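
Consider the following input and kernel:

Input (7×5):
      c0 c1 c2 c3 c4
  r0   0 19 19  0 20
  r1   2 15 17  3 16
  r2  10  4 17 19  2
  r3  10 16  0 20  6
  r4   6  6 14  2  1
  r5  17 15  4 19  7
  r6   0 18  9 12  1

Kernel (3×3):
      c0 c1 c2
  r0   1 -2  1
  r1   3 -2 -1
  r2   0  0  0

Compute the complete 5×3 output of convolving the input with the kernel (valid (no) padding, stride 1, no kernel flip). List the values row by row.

Output[0,0]: The receptive field on the input at this output position is [0 19 19 / 2 15 17 / 10 4 17]. Elementwise product with the kernel and sum: 0·1 + 19·-2 + 19·1 + 2·3 + 15·-2 + 17·-1.
Output[0,1]: The receptive field on the input at this output position is [19 19 0 / 15 17 3 / 4 17 19]. Elementwise product with the kernel and sum: 19·1 + 19·-2 + 0·1 + 15·3 + 17·-2 + 3·-1.

-60 -11 68
-6 -57 38
17 17 -65
-30 24 3
25 -2 -22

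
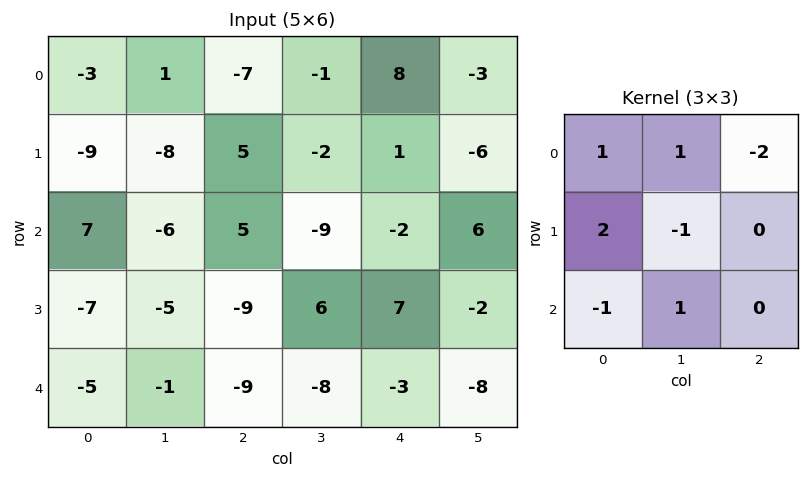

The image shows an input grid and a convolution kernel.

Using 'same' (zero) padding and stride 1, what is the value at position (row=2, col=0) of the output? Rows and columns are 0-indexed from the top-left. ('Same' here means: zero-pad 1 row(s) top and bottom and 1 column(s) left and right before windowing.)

-7

The receptive field on the zero-padded input at this output position is [0 -9 -8 / 0 7 -6 / 0 -7 -5]. Elementwise product with the kernel and sum: 0·1 + -9·1 + -8·-2 + 0·2 + 7·-1 + 0·-1 + -7·1.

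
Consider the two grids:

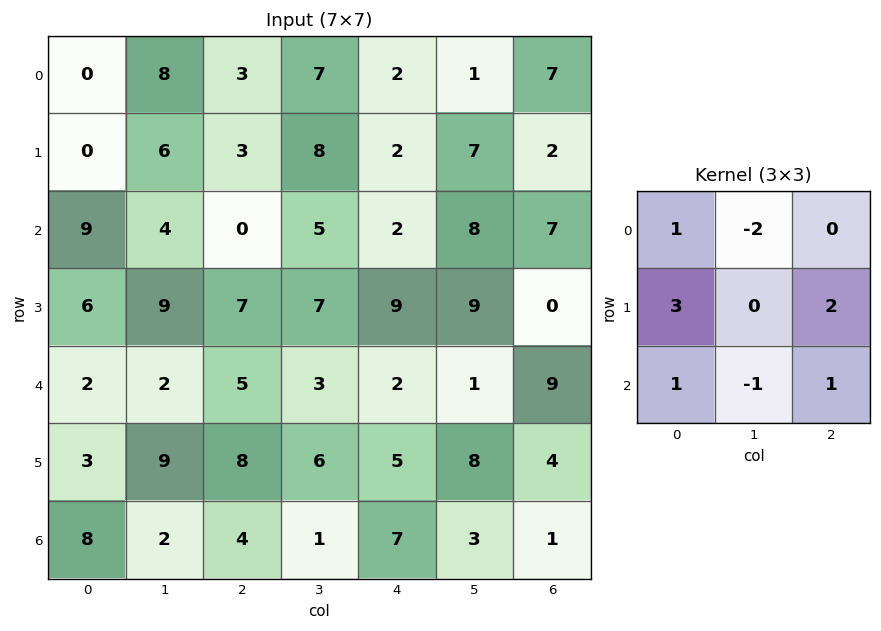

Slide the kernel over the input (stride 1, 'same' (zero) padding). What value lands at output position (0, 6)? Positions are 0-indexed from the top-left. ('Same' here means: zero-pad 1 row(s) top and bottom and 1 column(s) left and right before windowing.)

8

The receptive field on the zero-padded input at this output position is [0 0 0 / 1 7 0 / 7 2 0]. Elementwise product with the kernel and sum: 0·1 + 0·-2 + 1·3 + 0·2 + 7·1 + 2·-1 + 0·1.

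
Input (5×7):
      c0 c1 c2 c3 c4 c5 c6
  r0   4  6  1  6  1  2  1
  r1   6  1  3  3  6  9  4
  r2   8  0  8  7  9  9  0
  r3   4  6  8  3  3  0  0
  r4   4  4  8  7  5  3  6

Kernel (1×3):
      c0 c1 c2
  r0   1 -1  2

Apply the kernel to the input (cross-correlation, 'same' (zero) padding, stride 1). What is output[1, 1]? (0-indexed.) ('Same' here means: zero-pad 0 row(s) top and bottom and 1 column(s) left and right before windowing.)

The receptive field on the zero-padded input at this output position is [6 1 3]. Elementwise product with the kernel and sum: 6·1 + 1·-1 + 3·2.

11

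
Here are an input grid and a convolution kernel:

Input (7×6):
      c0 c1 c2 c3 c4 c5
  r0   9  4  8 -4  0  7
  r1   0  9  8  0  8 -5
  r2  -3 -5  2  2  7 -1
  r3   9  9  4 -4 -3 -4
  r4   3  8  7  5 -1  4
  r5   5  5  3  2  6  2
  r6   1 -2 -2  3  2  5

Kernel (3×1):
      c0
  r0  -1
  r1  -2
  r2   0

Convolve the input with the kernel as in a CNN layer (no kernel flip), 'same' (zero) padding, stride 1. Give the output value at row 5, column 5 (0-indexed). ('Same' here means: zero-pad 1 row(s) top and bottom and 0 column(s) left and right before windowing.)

-8

The receptive field on the zero-padded input at this output position is [4 / 2 / 5]. Elementwise product with the kernel and sum: 4·-1 + 2·-2.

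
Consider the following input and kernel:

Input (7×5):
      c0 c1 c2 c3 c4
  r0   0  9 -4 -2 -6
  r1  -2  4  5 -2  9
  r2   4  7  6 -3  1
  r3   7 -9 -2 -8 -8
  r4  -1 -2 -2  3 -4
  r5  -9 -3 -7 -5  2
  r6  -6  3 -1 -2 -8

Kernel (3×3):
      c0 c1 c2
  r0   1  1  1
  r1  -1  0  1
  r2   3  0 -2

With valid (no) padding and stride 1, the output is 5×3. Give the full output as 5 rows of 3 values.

Output[0,0]: The receptive field on the input at this output position is [0 9 -4 / -2 4 5 / 4 7 6]. Elementwise product with the kernel and sum: 0·1 + 9·1 + -4·1 + -2·-1 + 5·1 + 4·3 + 6·-2.

12 24 8
34 -14 17
9 -1 0
-18 -13 -45
-19 10 19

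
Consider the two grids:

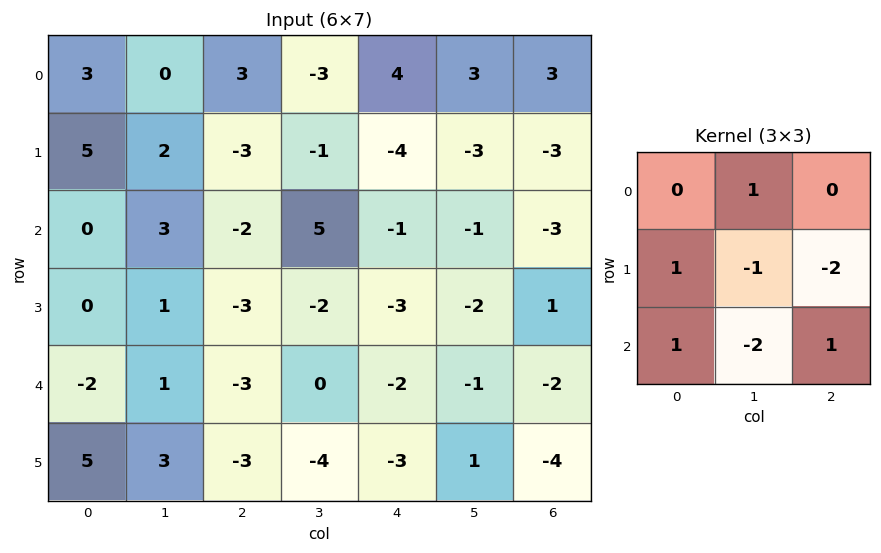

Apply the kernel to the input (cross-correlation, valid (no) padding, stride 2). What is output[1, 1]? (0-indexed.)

The receptive field on the input at this output position is [-2 5 -1 / -3 -2 -3 / -3 0 -2]. Elementwise product with the kernel and sum: 5·1 + -3·1 + -2·-1 + -3·-2 + -3·1 + 0·-2 + -2·1.

5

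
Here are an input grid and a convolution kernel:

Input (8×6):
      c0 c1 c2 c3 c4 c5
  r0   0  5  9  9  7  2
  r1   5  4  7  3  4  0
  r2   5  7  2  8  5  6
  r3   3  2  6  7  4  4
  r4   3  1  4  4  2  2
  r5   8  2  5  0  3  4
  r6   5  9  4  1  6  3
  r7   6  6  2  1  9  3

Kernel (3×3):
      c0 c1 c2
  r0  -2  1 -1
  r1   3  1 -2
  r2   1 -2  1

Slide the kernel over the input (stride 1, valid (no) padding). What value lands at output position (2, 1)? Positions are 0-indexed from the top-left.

The receptive field on the input at this output position is [7 2 8 / 2 6 7 / 1 4 4]. Elementwise product with the kernel and sum: 7·-2 + 2·1 + 8·-1 + 2·3 + 6·1 + 7·-2 + 1·1 + 4·-2 + 4·1.

-25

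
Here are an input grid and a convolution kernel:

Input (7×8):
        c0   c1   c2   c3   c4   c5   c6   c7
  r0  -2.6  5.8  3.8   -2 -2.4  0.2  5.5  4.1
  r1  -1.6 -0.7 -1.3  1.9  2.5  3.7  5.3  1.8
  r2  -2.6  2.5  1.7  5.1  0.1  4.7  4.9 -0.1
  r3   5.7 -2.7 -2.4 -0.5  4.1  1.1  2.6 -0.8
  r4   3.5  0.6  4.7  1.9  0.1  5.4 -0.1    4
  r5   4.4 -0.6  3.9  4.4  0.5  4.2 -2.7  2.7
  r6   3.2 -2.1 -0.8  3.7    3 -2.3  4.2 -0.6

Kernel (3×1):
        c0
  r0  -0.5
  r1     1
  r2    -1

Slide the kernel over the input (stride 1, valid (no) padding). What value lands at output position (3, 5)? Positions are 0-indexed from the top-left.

The receptive field on the input at this output position is [1.1 / 5.4 / 4.2]. Elementwise product with the kernel and sum: 1.1·-0.5 + 5.4·1 + 4.2·-1.

0.65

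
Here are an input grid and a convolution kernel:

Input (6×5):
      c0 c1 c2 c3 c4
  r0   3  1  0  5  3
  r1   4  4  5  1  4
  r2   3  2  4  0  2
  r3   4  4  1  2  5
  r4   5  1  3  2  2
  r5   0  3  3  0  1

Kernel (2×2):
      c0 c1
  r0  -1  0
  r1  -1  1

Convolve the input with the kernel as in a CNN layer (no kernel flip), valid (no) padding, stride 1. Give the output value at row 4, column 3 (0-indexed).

-1

The receptive field on the input at this output position is [2 2 / 0 1]. Elementwise product with the kernel and sum: 2·-1 + 0·-1 + 1·1.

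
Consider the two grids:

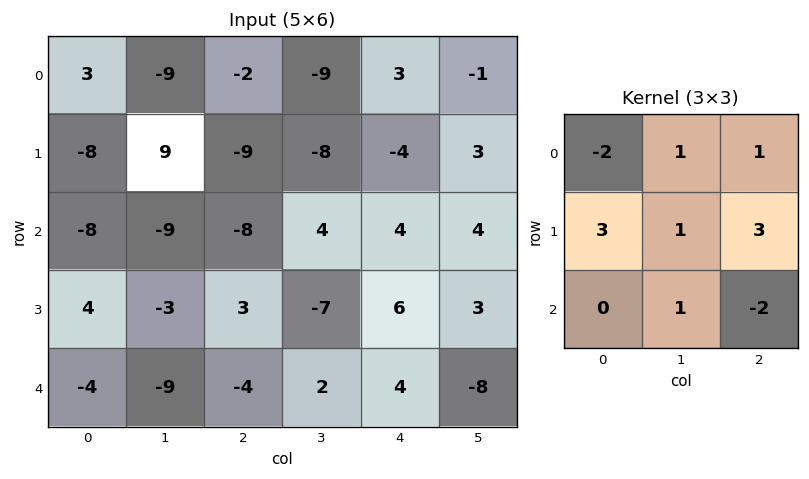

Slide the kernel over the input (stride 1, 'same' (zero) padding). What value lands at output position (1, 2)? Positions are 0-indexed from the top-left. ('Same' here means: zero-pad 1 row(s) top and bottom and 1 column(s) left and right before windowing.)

-15

The receptive field on the zero-padded input at this output position is [-9 -2 -9 / 9 -9 -8 / -9 -8 4]. Elementwise product with the kernel and sum: -9·-2 + -2·1 + -9·1 + 9·3 + -9·1 + -8·3 + -8·1 + 4·-2.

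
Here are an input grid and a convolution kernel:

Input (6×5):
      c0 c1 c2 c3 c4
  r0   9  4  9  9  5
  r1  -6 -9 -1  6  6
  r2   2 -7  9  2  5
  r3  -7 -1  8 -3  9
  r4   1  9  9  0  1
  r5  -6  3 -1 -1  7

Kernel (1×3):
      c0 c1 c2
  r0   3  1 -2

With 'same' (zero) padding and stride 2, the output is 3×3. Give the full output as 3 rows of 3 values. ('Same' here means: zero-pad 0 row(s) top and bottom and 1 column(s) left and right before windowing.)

Output[0,0]: The receptive field on the zero-padded input at this output position is [0 9 4]. Elementwise product with the kernel and sum: 0·3 + 9·1 + 4·-2.

1 3 32
16 -16 11
-17 36 1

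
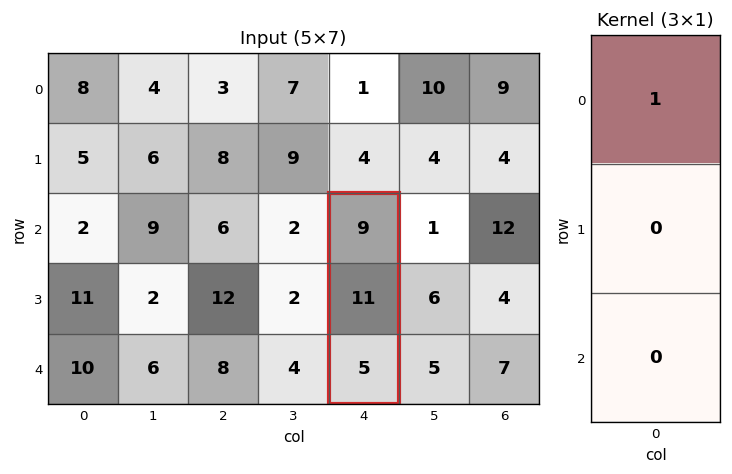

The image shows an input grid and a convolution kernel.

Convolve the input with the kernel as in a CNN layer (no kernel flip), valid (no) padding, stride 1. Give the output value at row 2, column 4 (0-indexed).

9

The receptive field on the input at this output position is [9 / 11 / 5]. Elementwise product with the kernel and sum: 9·1.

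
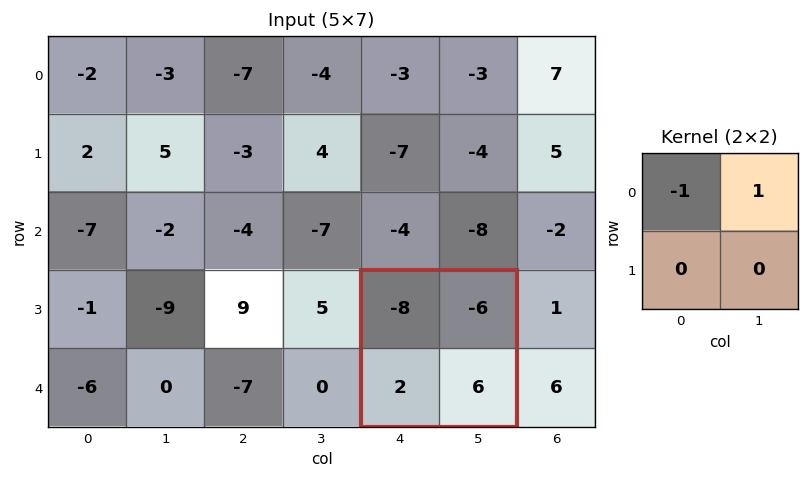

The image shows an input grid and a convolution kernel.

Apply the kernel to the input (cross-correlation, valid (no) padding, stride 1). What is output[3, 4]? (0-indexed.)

The receptive field on the input at this output position is [-8 -6 / 2 6]. Elementwise product with the kernel and sum: -8·-1 + -6·1.

2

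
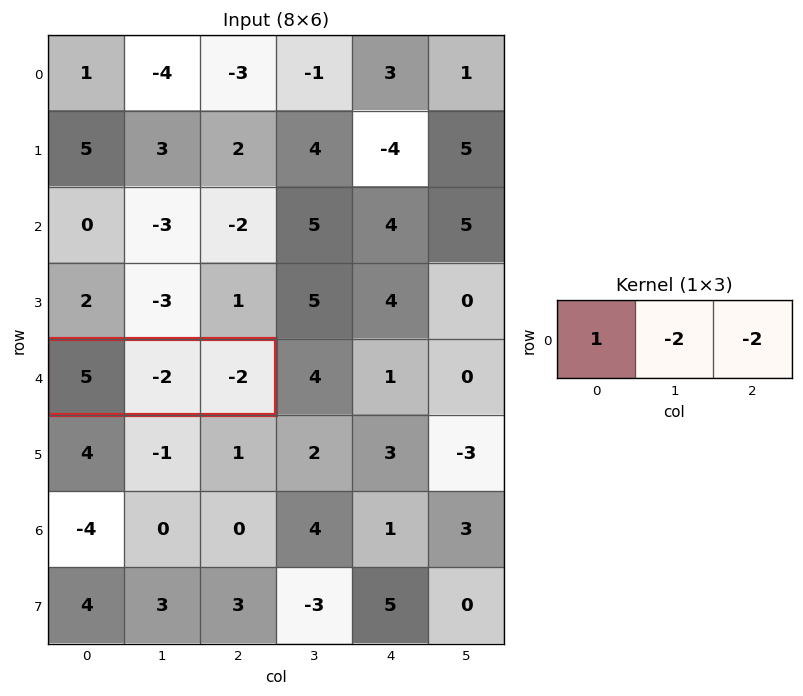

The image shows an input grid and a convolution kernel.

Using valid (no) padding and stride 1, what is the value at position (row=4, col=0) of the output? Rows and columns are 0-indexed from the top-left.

The receptive field on the input at this output position is [5 -2 -2]. Elementwise product with the kernel and sum: 5·1 + -2·-2 + -2·-2.

13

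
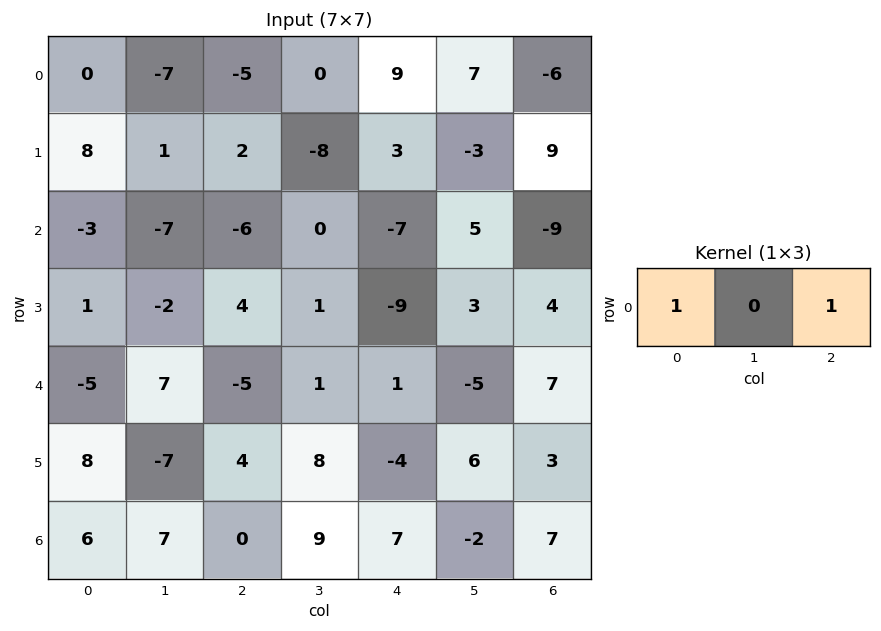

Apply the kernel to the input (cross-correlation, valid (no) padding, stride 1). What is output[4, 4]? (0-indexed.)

The receptive field on the input at this output position is [1 -5 7]. Elementwise product with the kernel and sum: 1·1 + 7·1.

8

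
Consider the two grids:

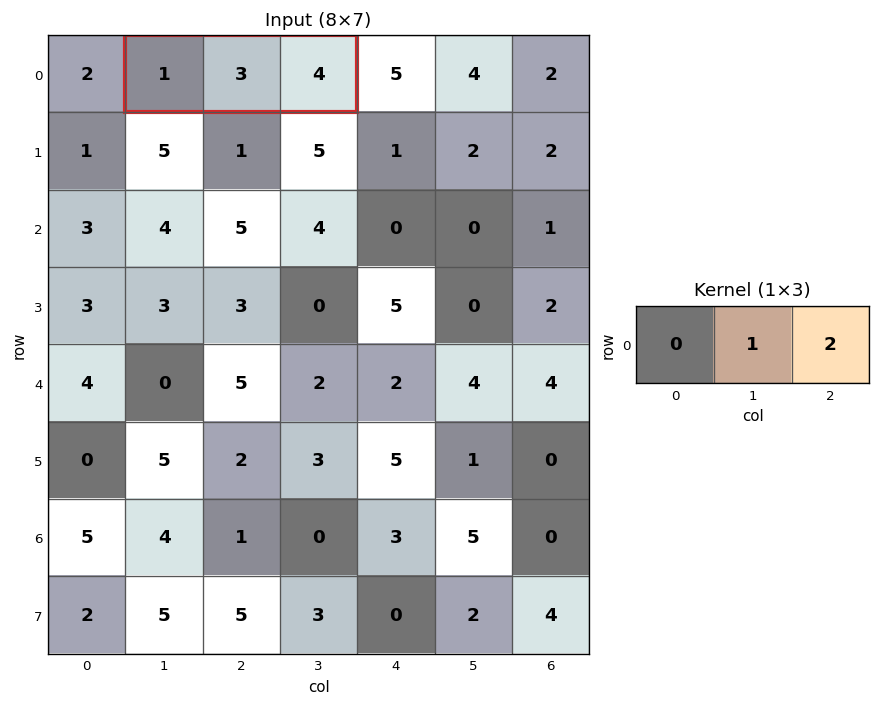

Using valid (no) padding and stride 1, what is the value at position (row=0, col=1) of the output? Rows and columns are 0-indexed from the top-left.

11

The receptive field on the input at this output position is [1 3 4]. Elementwise product with the kernel and sum: 3·1 + 4·2.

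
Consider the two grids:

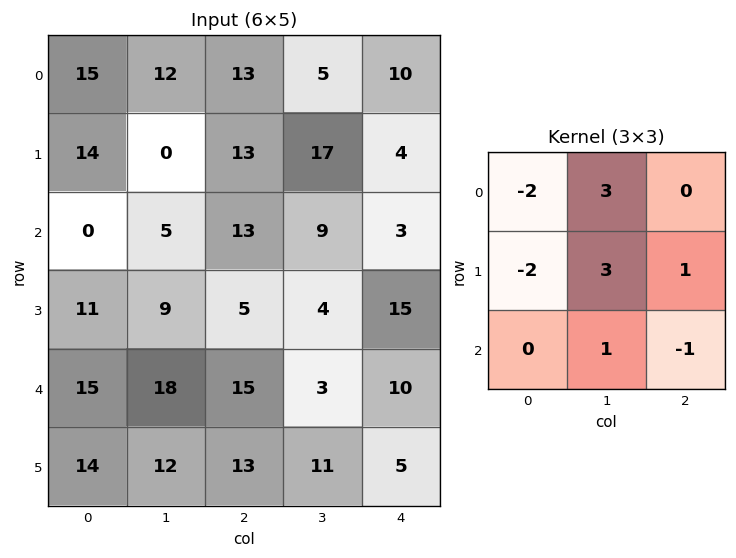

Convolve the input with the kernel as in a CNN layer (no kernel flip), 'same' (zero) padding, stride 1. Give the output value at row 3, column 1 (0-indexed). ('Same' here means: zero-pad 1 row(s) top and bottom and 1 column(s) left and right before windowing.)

28

The receptive field on the zero-padded input at this output position is [0 5 13 / 11 9 5 / 15 18 15]. Elementwise product with the kernel and sum: 0·-2 + 5·3 + 11·-2 + 9·3 + 5·1 + 18·1 + 15·-1.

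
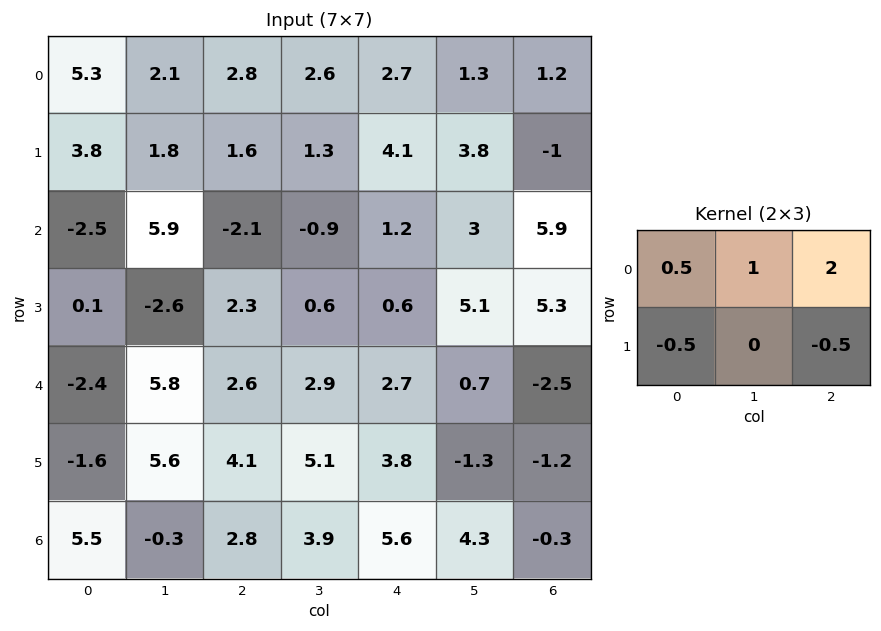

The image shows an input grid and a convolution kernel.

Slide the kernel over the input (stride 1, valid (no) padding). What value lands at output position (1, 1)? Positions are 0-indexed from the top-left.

2.6

The receptive field on the input at this output position is [1.8 1.6 1.3 / 5.9 -2.1 -0.9]. Elementwise product with the kernel and sum: 1.8·0.5 + 1.6·1 + 1.3·2 + 5.9·-0.5 + -0.9·-0.5.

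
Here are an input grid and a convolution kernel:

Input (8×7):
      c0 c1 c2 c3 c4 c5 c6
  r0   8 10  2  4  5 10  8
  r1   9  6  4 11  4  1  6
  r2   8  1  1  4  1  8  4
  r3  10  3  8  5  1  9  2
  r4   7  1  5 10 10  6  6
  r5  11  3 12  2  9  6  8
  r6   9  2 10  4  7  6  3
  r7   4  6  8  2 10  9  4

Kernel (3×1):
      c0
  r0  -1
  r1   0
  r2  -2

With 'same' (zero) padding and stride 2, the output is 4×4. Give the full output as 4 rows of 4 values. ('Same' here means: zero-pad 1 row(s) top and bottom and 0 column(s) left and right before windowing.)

-18 -8 -8 -12
-29 -20 -6 -10
-32 -32 -19 -18
-19 -28 -29 -16

Output[0,0]: The receptive field on the zero-padded input at this output position is [0 / 8 / 9]. Elementwise product with the kernel and sum: 0·-1 + 9·-2.
Output[0,1]: The receptive field on the zero-padded input at this output position is [0 / 2 / 4]. Elementwise product with the kernel and sum: 0·-1 + 4·-2.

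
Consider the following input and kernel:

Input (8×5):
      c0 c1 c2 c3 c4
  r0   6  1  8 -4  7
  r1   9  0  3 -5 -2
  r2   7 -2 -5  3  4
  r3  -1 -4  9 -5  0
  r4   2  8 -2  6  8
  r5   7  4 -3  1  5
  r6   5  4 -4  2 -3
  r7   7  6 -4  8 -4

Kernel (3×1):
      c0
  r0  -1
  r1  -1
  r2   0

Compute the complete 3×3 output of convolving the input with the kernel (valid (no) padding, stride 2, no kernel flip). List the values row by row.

Output[0,0]: The receptive field on the input at this output position is [6 / 9 / 7]. Elementwise product with the kernel and sum: 6·-1 + 9·-1.
Output[0,1]: The receptive field on the input at this output position is [8 / 3 / -5]. Elementwise product with the kernel and sum: 8·-1 + 3·-1.

-15 -11 -5
-6 -4 -4
-9 5 -13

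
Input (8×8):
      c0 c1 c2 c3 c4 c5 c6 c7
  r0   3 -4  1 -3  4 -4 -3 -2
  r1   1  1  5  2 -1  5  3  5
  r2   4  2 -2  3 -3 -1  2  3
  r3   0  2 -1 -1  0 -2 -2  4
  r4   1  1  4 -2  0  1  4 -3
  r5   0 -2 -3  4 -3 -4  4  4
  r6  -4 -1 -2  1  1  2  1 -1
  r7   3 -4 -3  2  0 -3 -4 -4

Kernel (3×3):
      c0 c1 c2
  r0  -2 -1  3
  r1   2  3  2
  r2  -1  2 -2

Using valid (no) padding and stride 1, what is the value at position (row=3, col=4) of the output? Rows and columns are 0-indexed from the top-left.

-6

The receptive field on the input at this output position is [0 -2 -2 / 0 1 4 / -3 -4 4]. Elementwise product with the kernel and sum: 0·-2 + -2·-1 + -2·3 + 0·2 + 1·3 + 4·2 + -3·-1 + -4·2 + 4·-2.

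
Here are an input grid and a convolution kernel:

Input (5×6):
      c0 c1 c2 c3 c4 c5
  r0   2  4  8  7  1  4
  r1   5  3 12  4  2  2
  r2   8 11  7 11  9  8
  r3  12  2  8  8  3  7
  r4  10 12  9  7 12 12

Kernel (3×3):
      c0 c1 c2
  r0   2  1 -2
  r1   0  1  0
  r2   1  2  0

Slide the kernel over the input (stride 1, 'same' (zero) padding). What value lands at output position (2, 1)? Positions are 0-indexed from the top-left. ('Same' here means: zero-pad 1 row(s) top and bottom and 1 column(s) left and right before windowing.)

16

The receptive field on the zero-padded input at this output position is [5 3 12 / 8 11 7 / 12 2 8]. Elementwise product with the kernel and sum: 5·2 + 3·1 + 12·-2 + 11·1 + 12·1 + 2·2.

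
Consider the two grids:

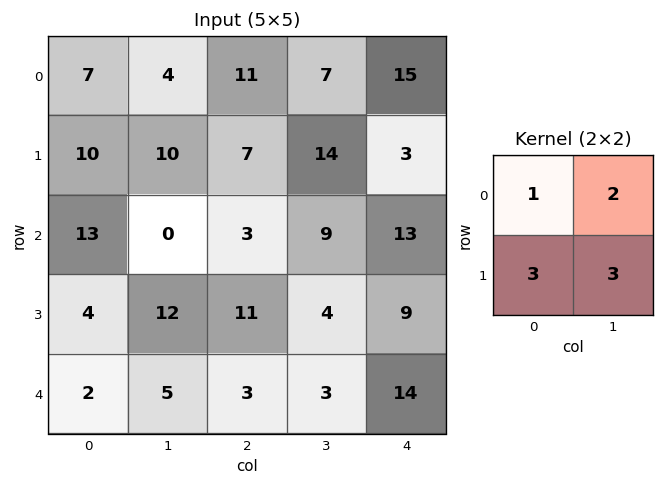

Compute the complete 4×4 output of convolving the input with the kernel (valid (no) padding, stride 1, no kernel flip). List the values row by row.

75 77 88 88
69 33 71 86
61 75 66 74
49 58 37 73

Output[0,0]: The receptive field on the input at this output position is [7 4 / 10 10]. Elementwise product with the kernel and sum: 7·1 + 4·2 + 10·3 + 10·3.
Output[0,1]: The receptive field on the input at this output position is [4 11 / 10 7]. Elementwise product with the kernel and sum: 4·1 + 11·2 + 10·3 + 7·3.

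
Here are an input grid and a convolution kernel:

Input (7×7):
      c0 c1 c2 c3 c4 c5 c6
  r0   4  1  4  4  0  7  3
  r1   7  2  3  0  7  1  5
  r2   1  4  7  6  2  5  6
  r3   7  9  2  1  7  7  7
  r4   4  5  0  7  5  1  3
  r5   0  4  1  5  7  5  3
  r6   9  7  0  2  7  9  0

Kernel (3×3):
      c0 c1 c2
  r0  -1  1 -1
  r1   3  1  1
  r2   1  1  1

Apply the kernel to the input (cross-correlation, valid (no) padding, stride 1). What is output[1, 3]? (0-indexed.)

The receptive field on the input at this output position is [0 7 1 / 6 2 5 / 1 7 7]. Elementwise product with the kernel and sum: 0·-1 + 7·1 + 1·-1 + 6·3 + 2·1 + 5·1 + 1·1 + 7·1 + 7·1.

46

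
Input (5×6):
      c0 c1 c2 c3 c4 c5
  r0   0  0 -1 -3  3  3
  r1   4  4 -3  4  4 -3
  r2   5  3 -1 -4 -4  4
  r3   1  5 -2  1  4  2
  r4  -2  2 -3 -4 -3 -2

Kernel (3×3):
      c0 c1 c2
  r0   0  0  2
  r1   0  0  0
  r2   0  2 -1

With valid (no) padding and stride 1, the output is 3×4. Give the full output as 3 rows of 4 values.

5 -4 2 -6
6 3 6 0
5 -10 -13 4

Output[0,0]: The receptive field on the input at this output position is [0 0 -1 / 4 4 -3 / 5 3 -1]. Elementwise product with the kernel and sum: -1·2 + 3·2 + -1·-1.
Output[0,1]: The receptive field on the input at this output position is [0 -1 -3 / 4 -3 4 / 3 -1 -4]. Elementwise product with the kernel and sum: -3·2 + -1·2 + -4·-1.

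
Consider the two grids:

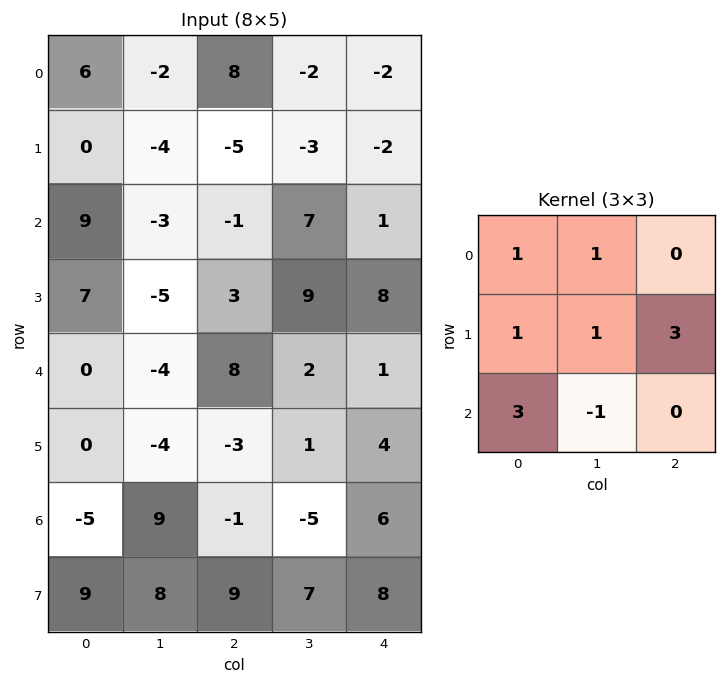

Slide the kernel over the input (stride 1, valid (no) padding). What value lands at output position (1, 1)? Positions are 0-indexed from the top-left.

-10

The receptive field on the input at this output position is [-4 -5 -3 / -3 -1 7 / -5 3 9]. Elementwise product with the kernel and sum: -4·1 + -5·1 + -3·1 + -1·1 + 7·3 + -5·3 + 3·-1.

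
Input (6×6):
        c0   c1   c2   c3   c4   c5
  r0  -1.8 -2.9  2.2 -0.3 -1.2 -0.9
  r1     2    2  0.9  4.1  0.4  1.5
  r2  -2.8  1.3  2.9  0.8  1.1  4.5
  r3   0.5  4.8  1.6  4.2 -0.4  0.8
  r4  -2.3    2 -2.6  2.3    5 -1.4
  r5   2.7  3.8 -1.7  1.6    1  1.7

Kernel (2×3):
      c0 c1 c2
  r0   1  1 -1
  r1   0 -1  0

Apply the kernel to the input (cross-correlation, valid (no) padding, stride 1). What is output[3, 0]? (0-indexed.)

1.7

The receptive field on the input at this output position is [0.5 4.8 1.6 / -2.3 2 -2.6]. Elementwise product with the kernel and sum: 0.5·1 + 4.8·1 + 1.6·-1 + 2·-1.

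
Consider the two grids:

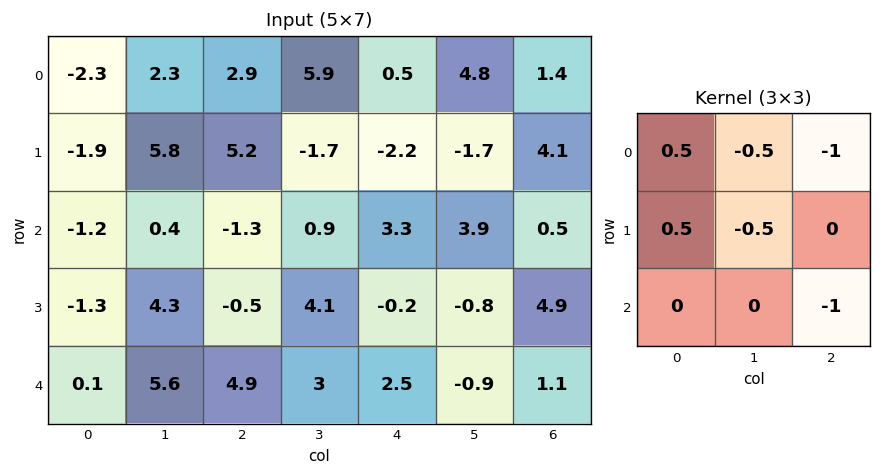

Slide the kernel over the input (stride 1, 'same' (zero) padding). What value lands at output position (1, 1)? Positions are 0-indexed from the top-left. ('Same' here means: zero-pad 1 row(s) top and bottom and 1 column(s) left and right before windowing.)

-7.75

The receptive field on the zero-padded input at this output position is [-2.3 2.3 2.9 / -1.9 5.8 5.2 / -1.2 0.4 -1.3]. Elementwise product with the kernel and sum: -2.3·0.5 + 2.3·-0.5 + 2.9·-1 + -1.9·0.5 + 5.8·-0.5 + -1.3·-1.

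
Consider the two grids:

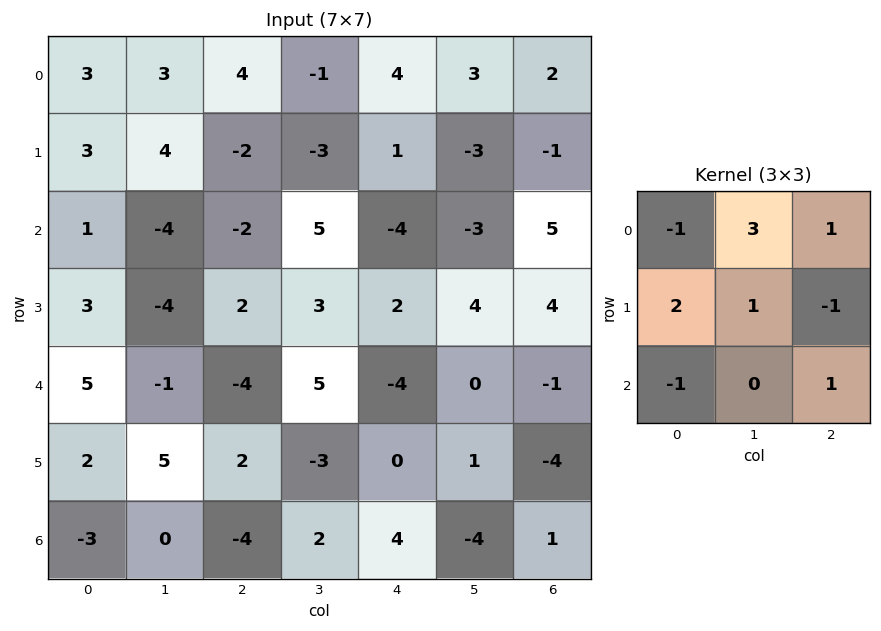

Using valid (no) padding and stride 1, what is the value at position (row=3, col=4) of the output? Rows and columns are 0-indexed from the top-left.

The receptive field on the input at this output position is [2 4 4 / -4 0 -1 / 0 1 -4]. Elementwise product with the kernel and sum: 2·-1 + 4·3 + 4·1 + -4·2 + 0·1 + -1·-1 + 0·-1 + -4·1.

3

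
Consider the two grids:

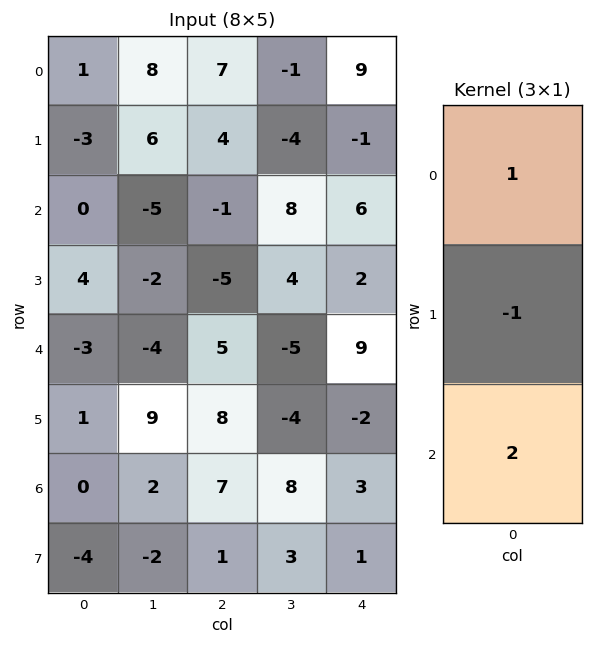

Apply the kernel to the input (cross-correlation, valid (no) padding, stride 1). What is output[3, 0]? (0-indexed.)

The receptive field on the input at this output position is [4 / -3 / 1]. Elementwise product with the kernel and sum: 4·1 + -3·-1 + 1·2.

9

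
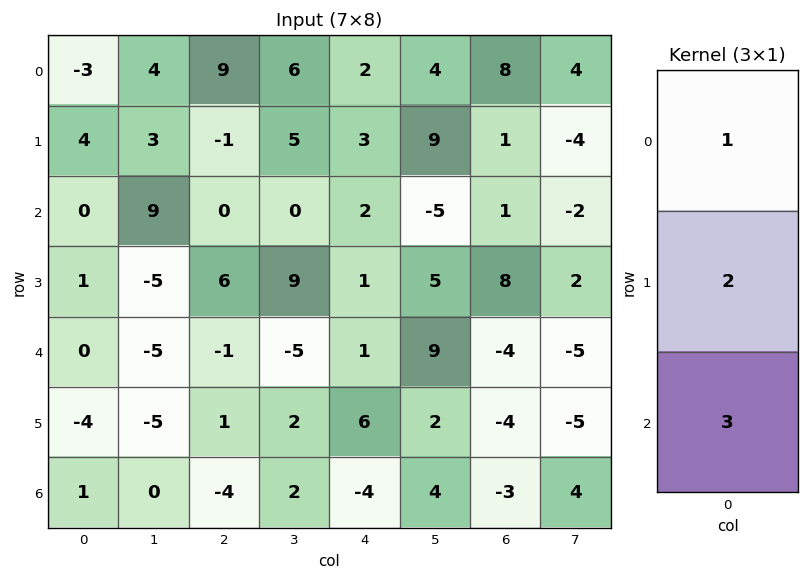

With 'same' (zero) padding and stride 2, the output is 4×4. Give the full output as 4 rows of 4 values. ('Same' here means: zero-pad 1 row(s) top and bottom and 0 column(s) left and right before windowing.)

6 15 13 19
7 17 10 27
-11 7 21 -12
-2 -7 -2 -10

Output[0,0]: The receptive field on the zero-padded input at this output position is [0 / -3 / 4]. Elementwise product with the kernel and sum: 0·1 + -3·2 + 4·3.
Output[0,1]: The receptive field on the zero-padded input at this output position is [0 / 9 / -1]. Elementwise product with the kernel and sum: 0·1 + 9·2 + -1·3.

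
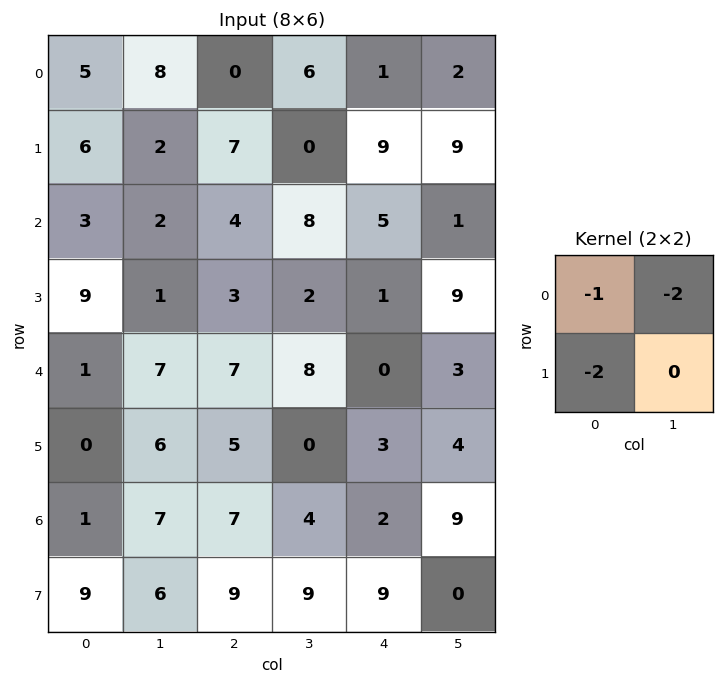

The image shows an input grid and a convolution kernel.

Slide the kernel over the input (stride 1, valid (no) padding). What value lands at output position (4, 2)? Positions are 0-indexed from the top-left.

-33

The receptive field on the input at this output position is [7 8 / 5 0]. Elementwise product with the kernel and sum: 7·-1 + 8·-2 + 5·-2.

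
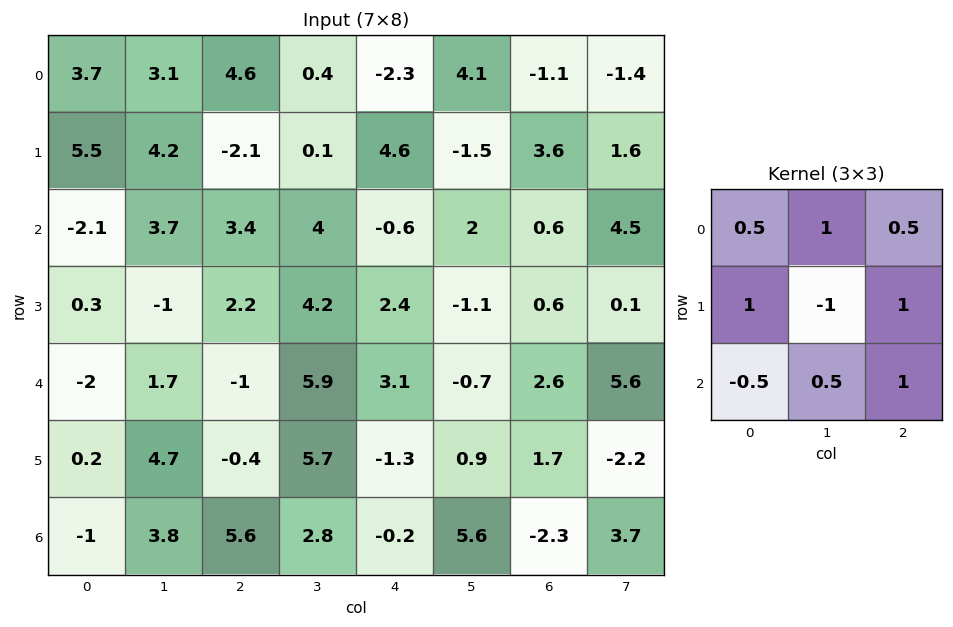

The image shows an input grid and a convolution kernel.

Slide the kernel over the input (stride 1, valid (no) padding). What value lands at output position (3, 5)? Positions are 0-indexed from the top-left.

The receptive field on the input at this output position is [-1.1 0.6 0.1 / -0.7 2.6 5.6 / 0.9 1.7 -2.2]. Elementwise product with the kernel and sum: -1.1·0.5 + 0.6·1 + 0.1·0.5 + -0.7·1 + 2.6·-1 + 5.6·1 + 0.9·-0.5 + 1.7·0.5 + -2.2·1.

0.6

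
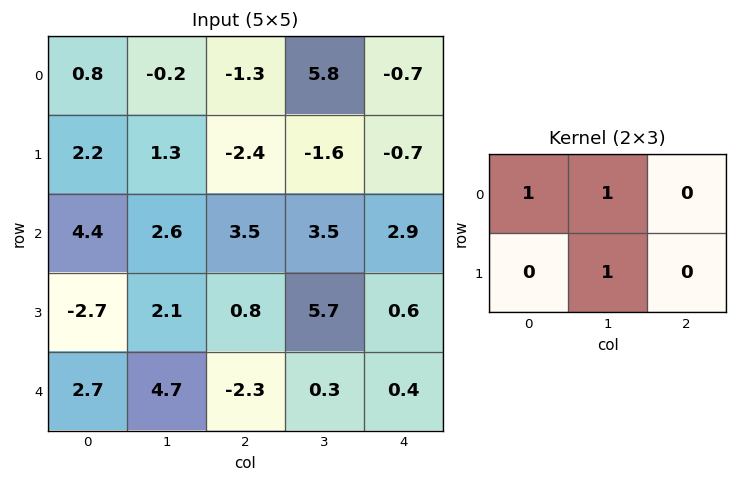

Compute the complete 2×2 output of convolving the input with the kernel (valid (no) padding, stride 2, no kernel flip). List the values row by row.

1.9 2.9
9.1 12.7

Output[0,0]: The receptive field on the input at this output position is [0.8 -0.2 -1.3 / 2.2 1.3 -2.4]. Elementwise product with the kernel and sum: 0.8·1 + -0.2·1 + 1.3·1.
Output[0,1]: The receptive field on the input at this output position is [-1.3 5.8 -0.7 / -2.4 -1.6 -0.7]. Elementwise product with the kernel and sum: -1.3·1 + 5.8·1 + -1.6·1.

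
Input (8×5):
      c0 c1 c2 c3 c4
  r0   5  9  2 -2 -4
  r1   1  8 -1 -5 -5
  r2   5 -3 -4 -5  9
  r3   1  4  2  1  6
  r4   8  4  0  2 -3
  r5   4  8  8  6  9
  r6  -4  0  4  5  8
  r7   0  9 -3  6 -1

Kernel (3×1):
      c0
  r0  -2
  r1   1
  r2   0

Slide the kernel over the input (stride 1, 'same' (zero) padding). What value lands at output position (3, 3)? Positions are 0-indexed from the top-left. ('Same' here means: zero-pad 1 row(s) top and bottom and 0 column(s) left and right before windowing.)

11

The receptive field on the zero-padded input at this output position is [-5 / 1 / 2]. Elementwise product with the kernel and sum: -5·-2 + 1·1.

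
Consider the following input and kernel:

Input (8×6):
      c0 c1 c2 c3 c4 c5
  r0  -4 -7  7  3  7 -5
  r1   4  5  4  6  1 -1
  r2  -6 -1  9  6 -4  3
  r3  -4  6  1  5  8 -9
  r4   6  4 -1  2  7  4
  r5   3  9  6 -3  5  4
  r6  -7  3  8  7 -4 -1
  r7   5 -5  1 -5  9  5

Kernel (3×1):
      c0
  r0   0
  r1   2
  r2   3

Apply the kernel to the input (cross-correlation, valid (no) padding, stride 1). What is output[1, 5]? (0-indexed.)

-21

The receptive field on the input at this output position is [-1 / 3 / -9]. Elementwise product with the kernel and sum: 3·2 + -9·3.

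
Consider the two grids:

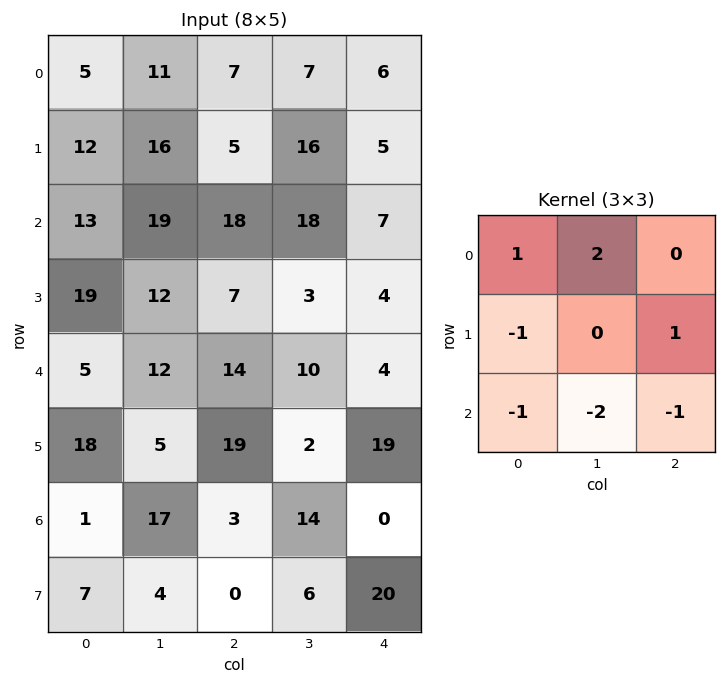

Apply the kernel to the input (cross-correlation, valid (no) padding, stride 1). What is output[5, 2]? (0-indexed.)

The receptive field on the input at this output position is [19 2 19 / 3 14 0 / 0 6 20]. Elementwise product with the kernel and sum: 19·1 + 2·2 + 3·-1 + 0·1 + 0·-1 + 6·-2 + 20·-1.

-12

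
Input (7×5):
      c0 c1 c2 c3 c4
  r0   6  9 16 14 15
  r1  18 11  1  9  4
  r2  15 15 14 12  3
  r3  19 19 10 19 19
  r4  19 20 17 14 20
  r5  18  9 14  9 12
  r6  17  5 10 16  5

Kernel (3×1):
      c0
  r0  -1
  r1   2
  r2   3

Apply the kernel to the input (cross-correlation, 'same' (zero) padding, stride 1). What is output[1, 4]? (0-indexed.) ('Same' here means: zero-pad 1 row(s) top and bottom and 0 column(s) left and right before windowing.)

The receptive field on the zero-padded input at this output position is [15 / 4 / 3]. Elementwise product with the kernel and sum: 15·-1 + 4·2 + 3·3.

2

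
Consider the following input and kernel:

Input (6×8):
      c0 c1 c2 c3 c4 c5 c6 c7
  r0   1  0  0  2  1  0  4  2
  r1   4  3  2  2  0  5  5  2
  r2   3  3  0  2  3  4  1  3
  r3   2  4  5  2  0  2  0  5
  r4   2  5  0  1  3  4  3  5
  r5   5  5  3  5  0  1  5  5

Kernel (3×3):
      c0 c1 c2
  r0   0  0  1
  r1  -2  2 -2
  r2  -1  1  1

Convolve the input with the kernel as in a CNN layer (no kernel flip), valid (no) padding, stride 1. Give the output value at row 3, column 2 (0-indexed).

The receptive field on the input at this output position is [5 2 0 / 0 1 3 / 3 5 0]. Elementwise product with the kernel and sum: 0·1 + 0·-2 + 1·2 + 3·-2 + 3·-1 + 5·1 + 0·1.

-2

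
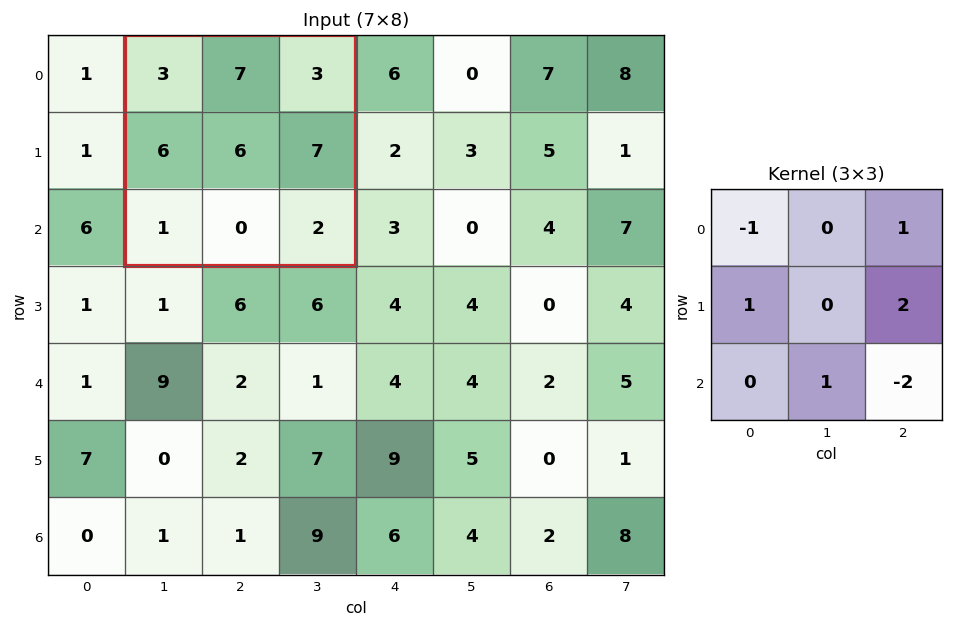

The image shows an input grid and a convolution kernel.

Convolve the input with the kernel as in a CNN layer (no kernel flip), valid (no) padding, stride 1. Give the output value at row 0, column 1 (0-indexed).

The receptive field on the input at this output position is [3 7 3 / 6 6 7 / 1 0 2]. Elementwise product with the kernel and sum: 3·-1 + 3·1 + 6·1 + 7·2 + 0·1 + 2·-2.

16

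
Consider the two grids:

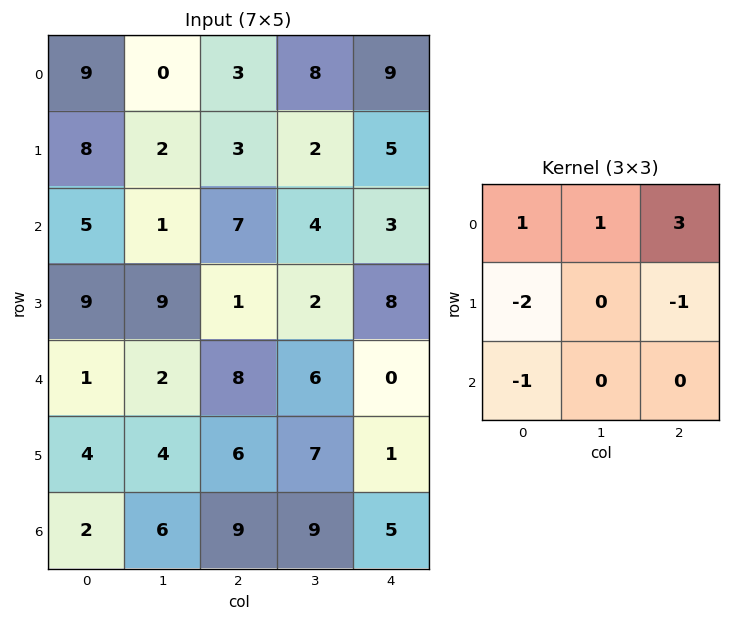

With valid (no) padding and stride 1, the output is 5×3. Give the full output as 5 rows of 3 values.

Output[0,0]: The receptive field on the input at this output position is [9 0 3 / 8 2 3 / 5 1 7]. Elementwise product with the kernel and sum: 9·1 + 0·1 + 3·3 + 8·-2 + 3·-1 + 5·-1.
Output[0,1]: The receptive field on the input at this output position is [0 3 8 / 2 3 2 / 1 7 4]. Elementwise product with the kernel and sum: 0·1 + 3·1 + 8·3 + 2·-2 + 2·-1 + 1·-1.

-6 20 20
-7 -4 2
7 -2 2
7 2 5
11 7 -8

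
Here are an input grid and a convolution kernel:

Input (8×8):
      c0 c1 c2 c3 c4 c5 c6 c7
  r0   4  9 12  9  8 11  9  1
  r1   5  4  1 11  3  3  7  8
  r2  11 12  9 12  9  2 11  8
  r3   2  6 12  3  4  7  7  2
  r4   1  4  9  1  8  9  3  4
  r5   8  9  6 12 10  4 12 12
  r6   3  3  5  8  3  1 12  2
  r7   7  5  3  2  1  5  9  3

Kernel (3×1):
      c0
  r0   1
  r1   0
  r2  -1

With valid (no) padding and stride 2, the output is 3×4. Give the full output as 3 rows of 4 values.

Output[0,0]: The receptive field on the input at this output position is [4 / 5 / 11]. Elementwise product with the kernel and sum: 4·1 + 11·-1.

-7 3 -1 -2
10 0 1 8
-2 4 5 -9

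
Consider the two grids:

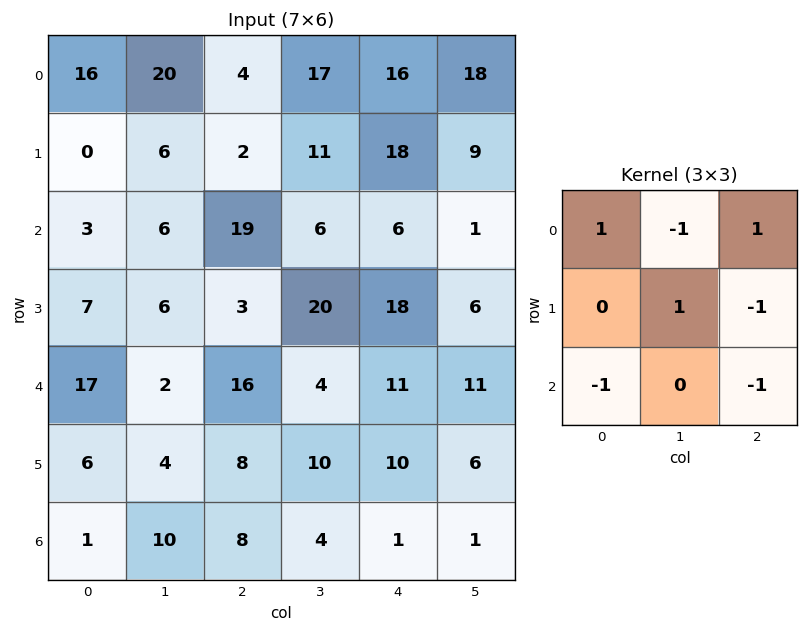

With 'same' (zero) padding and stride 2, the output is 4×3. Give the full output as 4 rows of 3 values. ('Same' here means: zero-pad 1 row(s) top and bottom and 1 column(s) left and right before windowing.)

-10 -30 -22
-3 2 -19
10 21 -8
-11 10 6

Output[0,0]: The receptive field on the zero-padded input at this output position is [0 0 0 / 0 16 20 / 0 0 6]. Elementwise product with the kernel and sum: 0·1 + 0·-1 + 0·1 + 16·1 + 20·-1 + 0·-1 + 6·-1.
Output[0,1]: The receptive field on the zero-padded input at this output position is [0 0 0 / 20 4 17 / 6 2 11]. Elementwise product with the kernel and sum: 0·1 + 0·-1 + 0·1 + 4·1 + 17·-1 + 6·-1 + 11·-1.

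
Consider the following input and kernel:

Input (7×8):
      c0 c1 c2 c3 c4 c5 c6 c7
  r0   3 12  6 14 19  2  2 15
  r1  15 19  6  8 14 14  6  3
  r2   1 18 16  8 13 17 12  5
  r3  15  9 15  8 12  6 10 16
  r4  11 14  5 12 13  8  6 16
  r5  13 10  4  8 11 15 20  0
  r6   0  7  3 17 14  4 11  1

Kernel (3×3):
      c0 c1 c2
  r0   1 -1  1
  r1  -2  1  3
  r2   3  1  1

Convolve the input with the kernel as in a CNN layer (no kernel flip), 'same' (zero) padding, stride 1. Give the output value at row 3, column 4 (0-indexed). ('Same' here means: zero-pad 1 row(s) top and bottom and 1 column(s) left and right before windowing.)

83

The receptive field on the zero-padded input at this output position is [8 13 17 / 8 12 6 / 12 13 8]. Elementwise product with the kernel and sum: 8·1 + 13·-1 + 17·1 + 8·-2 + 12·1 + 6·3 + 12·3 + 13·1 + 8·1.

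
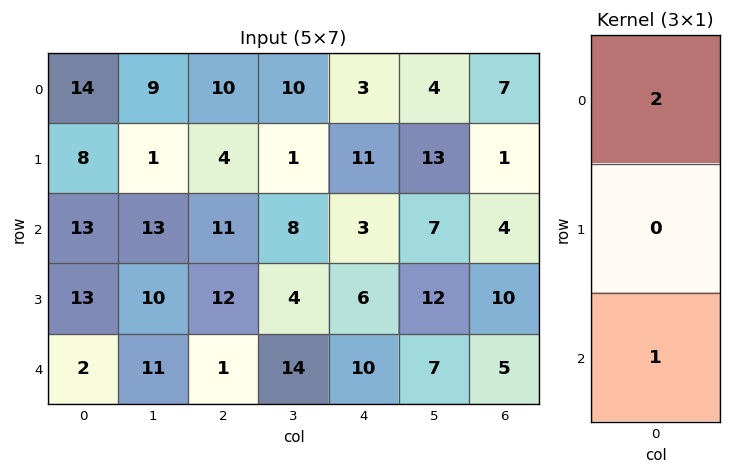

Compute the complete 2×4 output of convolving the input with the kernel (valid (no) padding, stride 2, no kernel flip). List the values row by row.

41 31 9 18
28 23 16 13

Output[0,0]: The receptive field on the input at this output position is [14 / 8 / 13]. Elementwise product with the kernel and sum: 14·2 + 13·1.
Output[0,1]: The receptive field on the input at this output position is [10 / 4 / 11]. Elementwise product with the kernel and sum: 10·2 + 11·1.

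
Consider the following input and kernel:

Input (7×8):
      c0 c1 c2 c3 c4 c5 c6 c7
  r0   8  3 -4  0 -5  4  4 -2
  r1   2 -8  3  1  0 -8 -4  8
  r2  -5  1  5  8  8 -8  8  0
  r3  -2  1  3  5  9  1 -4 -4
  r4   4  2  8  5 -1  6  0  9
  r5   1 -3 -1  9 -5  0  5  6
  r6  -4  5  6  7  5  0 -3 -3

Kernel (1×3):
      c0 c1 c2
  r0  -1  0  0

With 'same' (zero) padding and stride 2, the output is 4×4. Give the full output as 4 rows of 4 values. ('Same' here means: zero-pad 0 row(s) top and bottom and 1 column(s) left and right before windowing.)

Output[0,0]: The receptive field on the zero-padded input at this output position is [0 8 3]. Elementwise product with the kernel and sum: 0·-1.
Output[0,1]: The receptive field on the zero-padded input at this output position is [3 -4 0]. Elementwise product with the kernel and sum: 3·-1.

0 -3 0 -4
0 -1 -8 8
0 -2 -5 -6
0 -5 -7 0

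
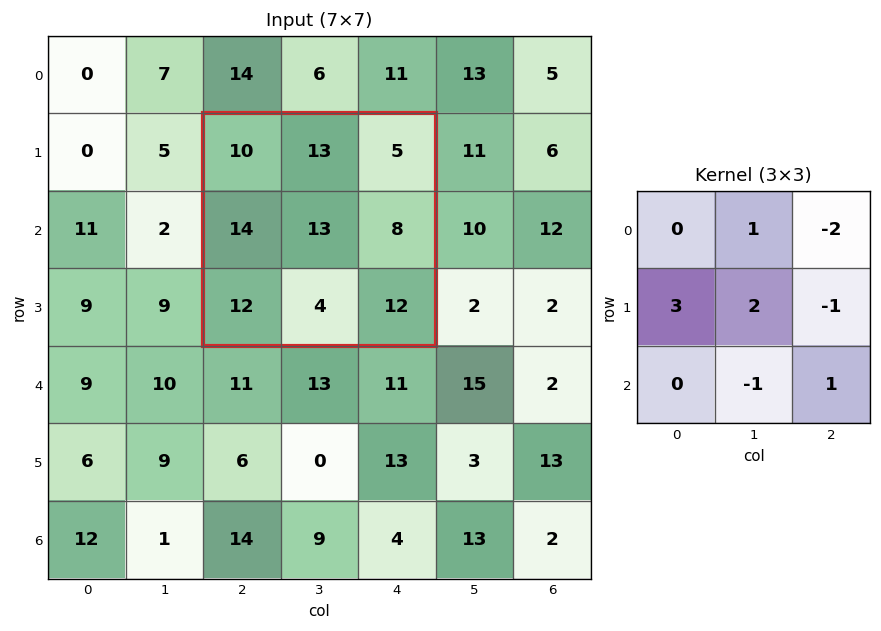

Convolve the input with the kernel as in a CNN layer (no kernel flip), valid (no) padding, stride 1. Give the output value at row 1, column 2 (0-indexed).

The receptive field on the input at this output position is [10 13 5 / 14 13 8 / 12 4 12]. Elementwise product with the kernel and sum: 13·1 + 5·-2 + 14·3 + 13·2 + 8·-1 + 4·-1 + 12·1.

71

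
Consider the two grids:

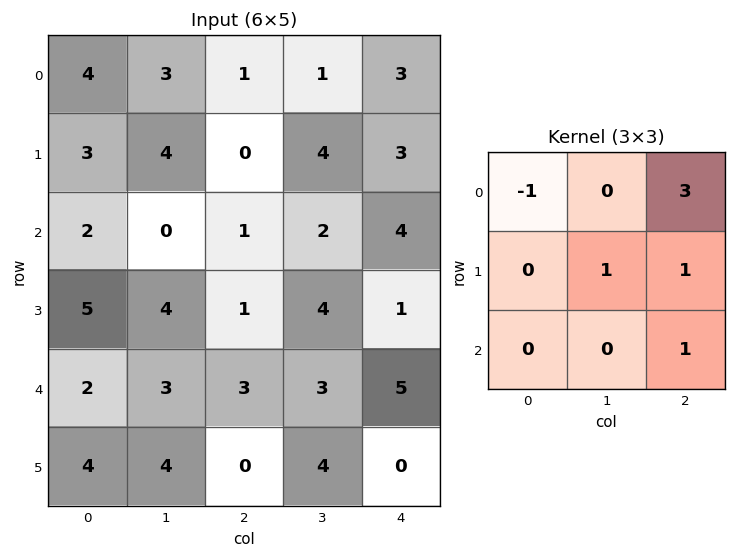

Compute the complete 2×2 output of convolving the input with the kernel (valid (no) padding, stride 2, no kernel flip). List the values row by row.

4 19
9 21

Output[0,0]: The receptive field on the input at this output position is [4 3 1 / 3 4 0 / 2 0 1]. Elementwise product with the kernel and sum: 4·-1 + 1·3 + 4·1 + 0·1 + 1·1.
Output[0,1]: The receptive field on the input at this output position is [1 1 3 / 0 4 3 / 1 2 4]. Elementwise product with the kernel and sum: 1·-1 + 3·3 + 4·1 + 3·1 + 4·1.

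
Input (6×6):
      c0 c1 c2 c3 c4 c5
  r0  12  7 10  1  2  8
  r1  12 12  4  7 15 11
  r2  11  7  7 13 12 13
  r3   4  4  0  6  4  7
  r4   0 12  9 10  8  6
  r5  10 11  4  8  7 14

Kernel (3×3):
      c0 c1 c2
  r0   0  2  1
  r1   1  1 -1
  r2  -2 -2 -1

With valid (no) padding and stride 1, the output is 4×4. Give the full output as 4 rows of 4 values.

Output[0,0]: The receptive field on the input at this output position is [12 7 10 / 12 12 4 / 11 7 7]. Elementwise product with the kernel and sum: 7·2 + 10·1 + 12·1 + 12·1 + 4·-1 + 11·-2 + 7·-2 + 7·-1.
Output[0,1]: The receptive field on the input at this output position is [7 10 1 / 12 4 7 / 7 7 13]. Elementwise product with the kernel and sum: 10·2 + 1·1 + 12·1 + 4·1 + 7·-1 + 7·-2 + 7·-2 + 13·-1.

1 -11 -52 -40
23 2 21 26
-4 -27 -6 -2
-35 -21 -4 -17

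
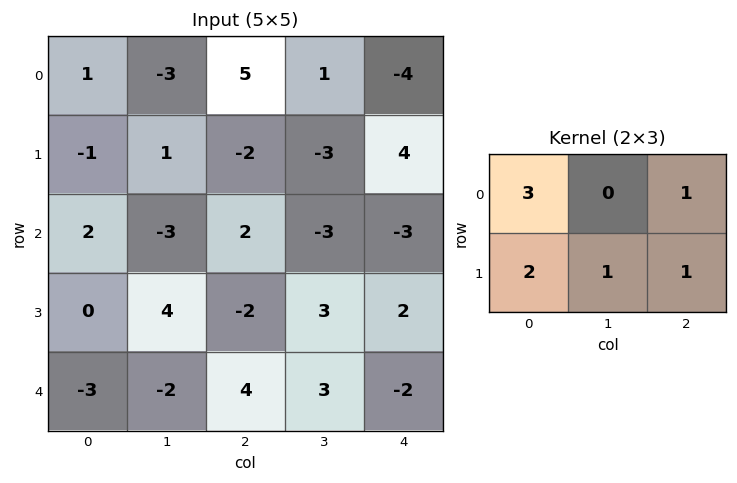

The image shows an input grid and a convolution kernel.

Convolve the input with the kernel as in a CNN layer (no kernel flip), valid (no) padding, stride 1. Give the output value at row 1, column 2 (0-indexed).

The receptive field on the input at this output position is [-2 -3 4 / 2 -3 -3]. Elementwise product with the kernel and sum: -2·3 + 4·1 + 2·2 + -3·1 + -3·1.

-4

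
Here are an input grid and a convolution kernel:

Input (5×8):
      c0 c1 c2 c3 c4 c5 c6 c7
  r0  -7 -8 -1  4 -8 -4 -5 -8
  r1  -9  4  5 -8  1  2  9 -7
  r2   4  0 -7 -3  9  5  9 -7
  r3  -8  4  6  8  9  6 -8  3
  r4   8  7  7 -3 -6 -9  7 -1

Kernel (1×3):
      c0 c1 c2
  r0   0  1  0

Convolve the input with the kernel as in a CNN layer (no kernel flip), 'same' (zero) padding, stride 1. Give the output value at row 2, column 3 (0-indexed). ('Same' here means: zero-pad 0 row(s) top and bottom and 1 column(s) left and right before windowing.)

-3

The receptive field on the zero-padded input at this output position is [-7 -3 9]. Elementwise product with the kernel and sum: -3·1.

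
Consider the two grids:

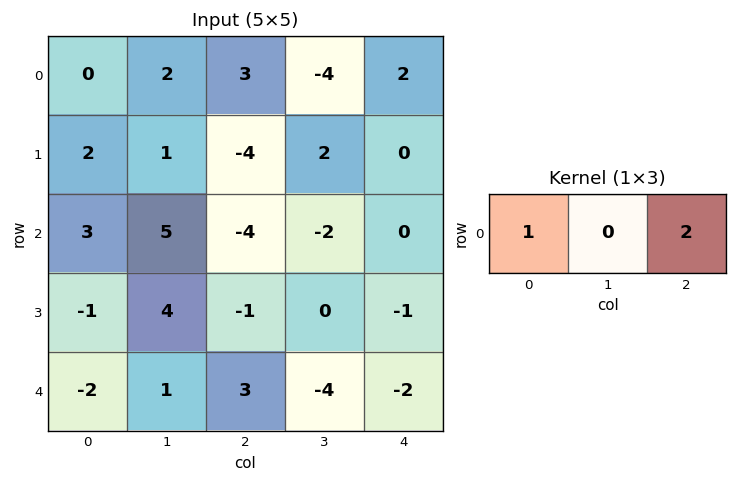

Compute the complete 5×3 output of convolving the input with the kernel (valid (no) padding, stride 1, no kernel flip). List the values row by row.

Output[0,0]: The receptive field on the input at this output position is [0 2 3]. Elementwise product with the kernel and sum: 0·1 + 3·2.

6 -6 7
-6 5 -4
-5 1 -4
-3 4 -3
4 -7 -1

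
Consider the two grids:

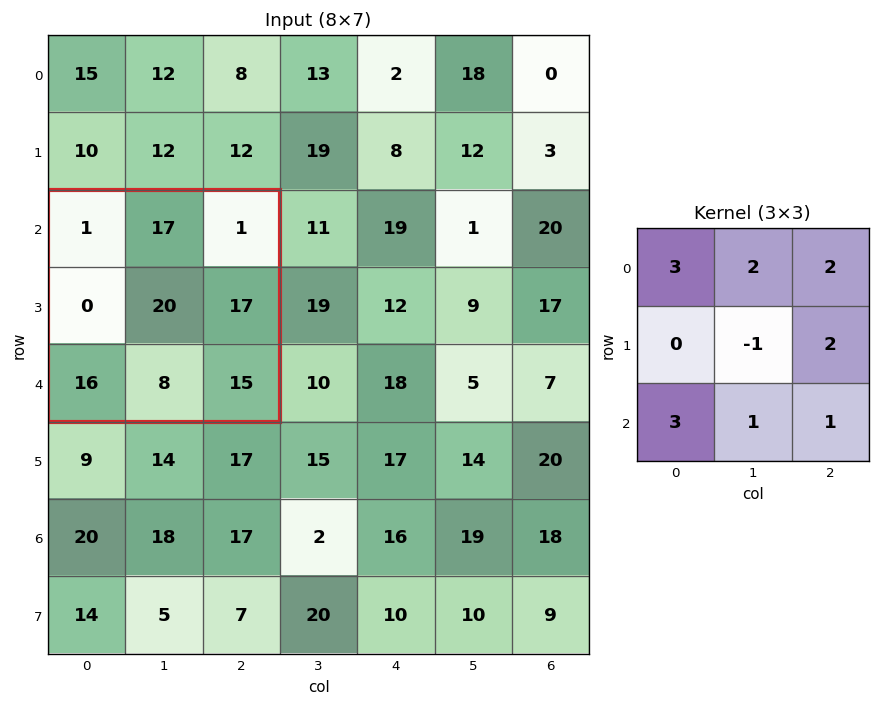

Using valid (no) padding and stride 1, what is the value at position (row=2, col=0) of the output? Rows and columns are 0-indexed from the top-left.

124

The receptive field on the input at this output position is [1 17 1 / 0 20 17 / 16 8 15]. Elementwise product with the kernel and sum: 1·3 + 17·2 + 1·2 + 20·-1 + 17·2 + 16·3 + 8·1 + 15·1.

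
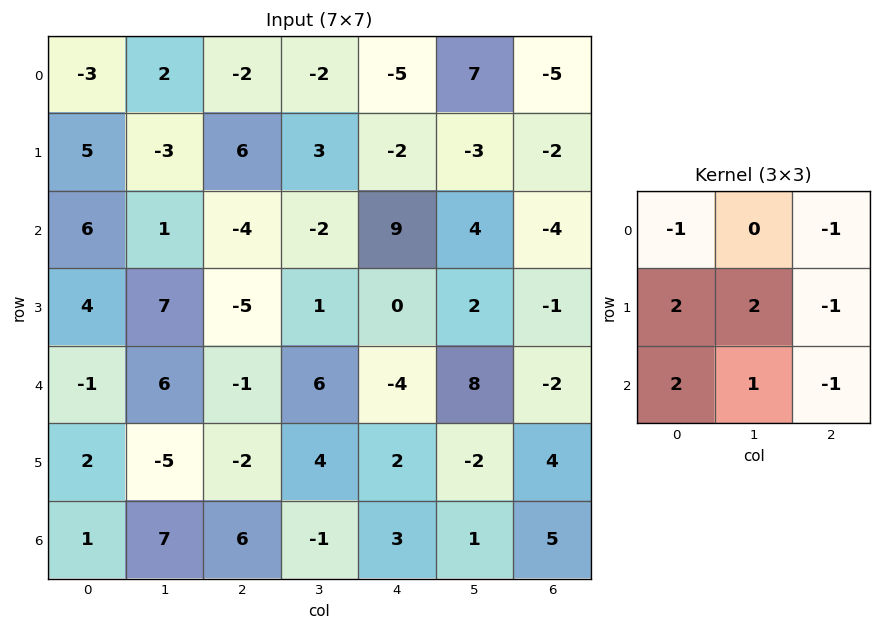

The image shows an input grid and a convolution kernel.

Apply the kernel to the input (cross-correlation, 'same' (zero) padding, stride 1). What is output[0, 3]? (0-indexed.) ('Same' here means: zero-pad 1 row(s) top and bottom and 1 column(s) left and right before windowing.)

14

The receptive field on the zero-padded input at this output position is [0 0 0 / -2 -2 -5 / 6 3 -2]. Elementwise product with the kernel and sum: 0·-1 + 0·-1 + -2·2 + -2·2 + -5·-1 + 6·2 + 3·1 + -2·-1.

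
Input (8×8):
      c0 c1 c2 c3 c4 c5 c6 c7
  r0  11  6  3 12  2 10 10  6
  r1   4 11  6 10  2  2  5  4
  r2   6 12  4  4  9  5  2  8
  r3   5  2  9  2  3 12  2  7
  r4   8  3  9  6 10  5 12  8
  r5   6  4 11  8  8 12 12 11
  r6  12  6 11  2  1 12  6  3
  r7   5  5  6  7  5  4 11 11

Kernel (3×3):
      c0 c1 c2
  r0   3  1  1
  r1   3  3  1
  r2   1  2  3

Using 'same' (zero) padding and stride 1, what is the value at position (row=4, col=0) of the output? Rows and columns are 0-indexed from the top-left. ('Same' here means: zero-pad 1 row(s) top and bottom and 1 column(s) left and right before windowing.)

58

The receptive field on the zero-padded input at this output position is [0 5 2 / 0 8 3 / 0 6 4]. Elementwise product with the kernel and sum: 0·3 + 5·1 + 2·1 + 0·3 + 8·3 + 3·1 + 0·1 + 6·2 + 4·3.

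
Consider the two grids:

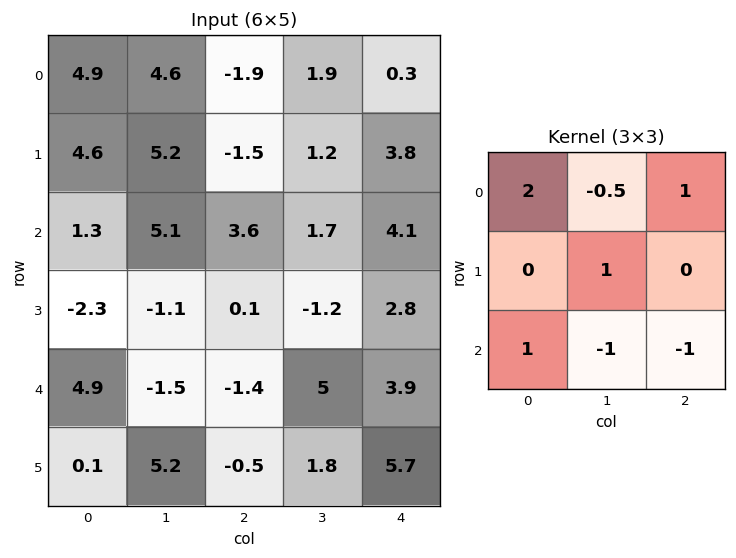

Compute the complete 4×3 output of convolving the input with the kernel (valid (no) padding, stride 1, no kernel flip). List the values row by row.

3.4 10.35 -5.45
8.9 15.95 0.4
10.35 5.1 -1.05
-10.05 -0.95 0.6

Output[0,0]: The receptive field on the input at this output position is [4.9 4.6 -1.9 / 4.6 5.2 -1.5 / 1.3 5.1 3.6]. Elementwise product with the kernel and sum: 4.9·2 + 4.6·-0.5 + -1.9·1 + 5.2·1 + 1.3·1 + 5.1·-1 + 3.6·-1.
Output[0,1]: The receptive field on the input at this output position is [4.6 -1.9 1.9 / 5.2 -1.5 1.2 / 5.1 3.6 1.7]. Elementwise product with the kernel and sum: 4.6·2 + -1.9·-0.5 + 1.9·1 + -1.5·1 + 5.1·1 + 3.6·-1 + 1.7·-1.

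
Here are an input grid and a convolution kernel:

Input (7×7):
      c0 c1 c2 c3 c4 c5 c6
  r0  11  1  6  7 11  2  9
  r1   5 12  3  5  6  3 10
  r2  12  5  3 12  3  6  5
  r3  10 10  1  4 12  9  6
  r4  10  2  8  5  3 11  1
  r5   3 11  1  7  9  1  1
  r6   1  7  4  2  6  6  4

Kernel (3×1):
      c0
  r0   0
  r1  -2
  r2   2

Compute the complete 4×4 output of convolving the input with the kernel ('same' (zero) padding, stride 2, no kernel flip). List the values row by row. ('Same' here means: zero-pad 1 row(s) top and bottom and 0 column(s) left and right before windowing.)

-12 -6 -10 2
-4 -4 18 2
-14 -14 12 0
-2 -8 -12 -8

Output[0,0]: The receptive field on the zero-padded input at this output position is [0 / 11 / 5]. Elementwise product with the kernel and sum: 11·-2 + 5·2.
Output[0,1]: The receptive field on the zero-padded input at this output position is [0 / 6 / 3]. Elementwise product with the kernel and sum: 6·-2 + 3·2.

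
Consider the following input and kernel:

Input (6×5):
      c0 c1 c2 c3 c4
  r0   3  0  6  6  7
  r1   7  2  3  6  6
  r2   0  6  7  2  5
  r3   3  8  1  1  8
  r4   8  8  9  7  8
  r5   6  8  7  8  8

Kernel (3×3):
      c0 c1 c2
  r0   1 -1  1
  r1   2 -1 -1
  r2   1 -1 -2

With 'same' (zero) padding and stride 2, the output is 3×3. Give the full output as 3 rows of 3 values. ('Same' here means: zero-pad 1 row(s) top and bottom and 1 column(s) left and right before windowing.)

-14 -25 5
-30 13 -8
-33 -7 -1

Output[0,0]: The receptive field on the zero-padded input at this output position is [0 0 0 / 0 3 0 / 0 7 2]. Elementwise product with the kernel and sum: 0·1 + 0·-1 + 0·1 + 0·2 + 3·-1 + 0·-1 + 0·1 + 7·-1 + 2·-2.
Output[0,1]: The receptive field on the zero-padded input at this output position is [0 0 0 / 0 6 6 / 2 3 6]. Elementwise product with the kernel and sum: 0·1 + 0·-1 + 0·1 + 0·2 + 6·-1 + 6·-1 + 2·1 + 3·-1 + 6·-2.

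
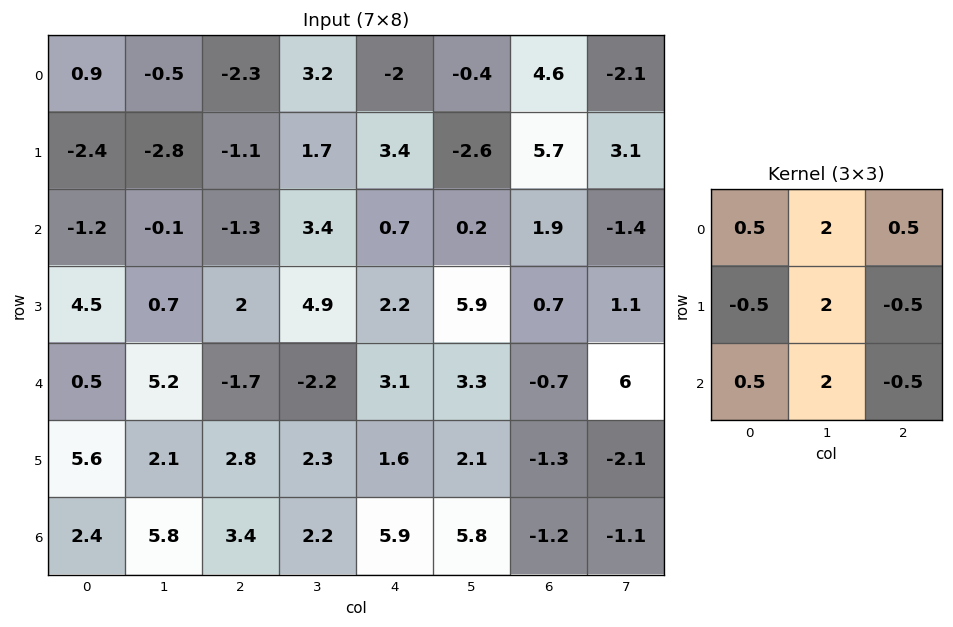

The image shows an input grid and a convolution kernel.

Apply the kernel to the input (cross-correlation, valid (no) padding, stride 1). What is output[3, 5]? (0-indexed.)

The receptive field on the input at this output position is [5.9 0.7 1.1 / 3.3 -0.7 6 / 2.1 -1.3 -2.1]. Elementwise product with the kernel and sum: 5.9·0.5 + 0.7·2 + 1.1·0.5 + 3.3·-0.5 + -0.7·2 + 6·-0.5 + 2.1·0.5 + -1.3·2 + -2.1·-0.5.

-1.65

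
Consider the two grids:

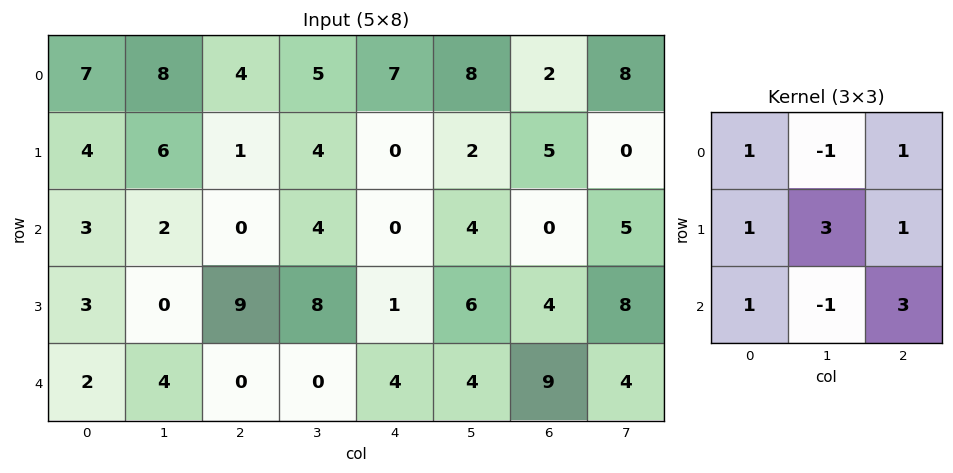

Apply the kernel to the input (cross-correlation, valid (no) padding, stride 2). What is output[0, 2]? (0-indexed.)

The receptive field on the input at this output position is [7 8 2 / 0 2 5 / 0 4 0]. Elementwise product with the kernel and sum: 7·1 + 8·-1 + 2·1 + 0·1 + 2·3 + 5·1 + 0·1 + 4·-1 + 0·3.

8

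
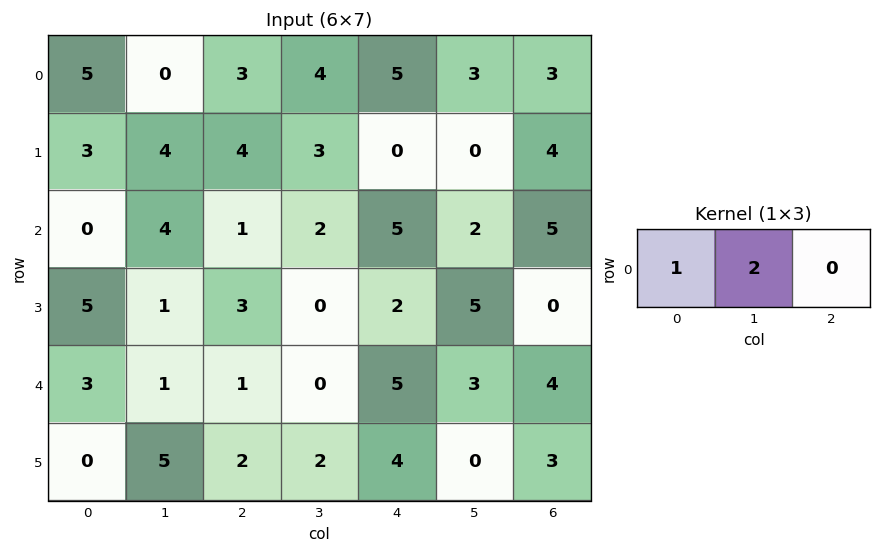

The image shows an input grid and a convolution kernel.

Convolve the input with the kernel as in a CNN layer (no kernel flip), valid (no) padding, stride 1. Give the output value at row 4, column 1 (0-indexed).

3

The receptive field on the input at this output position is [1 1 0]. Elementwise product with the kernel and sum: 1·1 + 1·2.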